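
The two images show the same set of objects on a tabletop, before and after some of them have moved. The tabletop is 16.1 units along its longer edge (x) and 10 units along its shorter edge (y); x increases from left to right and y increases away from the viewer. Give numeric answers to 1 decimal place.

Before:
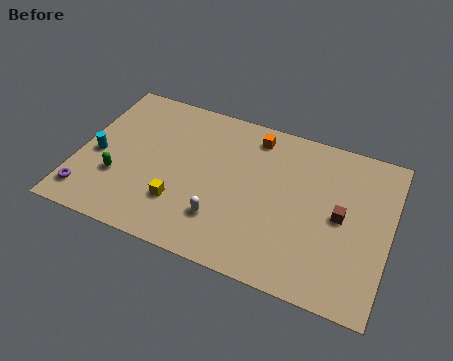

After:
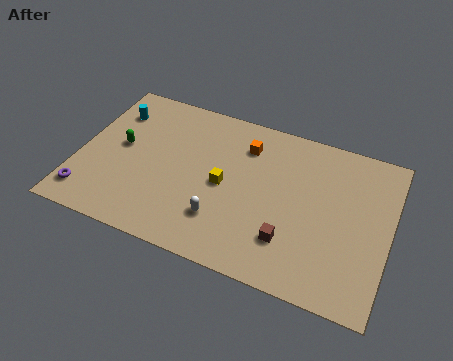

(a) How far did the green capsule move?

2.1

The green capsule was near (2.2, 3.3) before and (2.1, 5.4) after, so it travelled √(0.1² + 2.1²) ≈ 2.1 units.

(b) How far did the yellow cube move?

2.9

The yellow cube moved from about (5.5, 2.8) to (7.6, 4.8), a distance of √(2.1² + 2.0²) ≈ 2.9.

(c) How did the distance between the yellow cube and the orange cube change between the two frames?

-3.6

They were about 6.6 units apart before and 3.0 after — 3.6 units closer together.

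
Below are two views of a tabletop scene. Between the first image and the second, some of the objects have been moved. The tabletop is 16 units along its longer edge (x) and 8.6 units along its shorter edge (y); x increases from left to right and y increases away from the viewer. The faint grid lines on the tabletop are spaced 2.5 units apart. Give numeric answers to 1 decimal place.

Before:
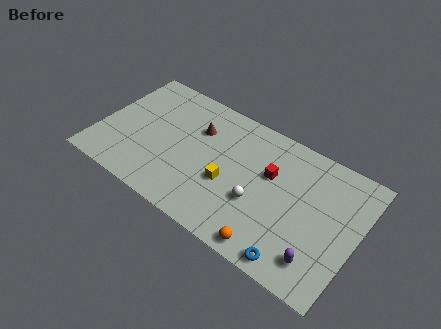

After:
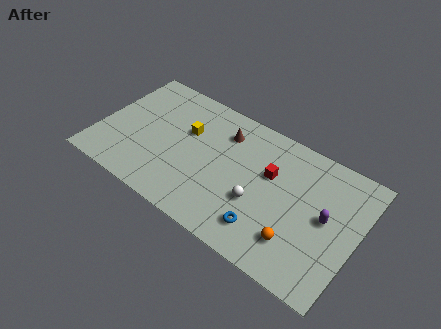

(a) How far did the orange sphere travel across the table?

1.8

The orange sphere moved from about (11.3, 0.9) to (12.7, 2.1), a distance of √(1.4² + 1.2²) ≈ 1.8.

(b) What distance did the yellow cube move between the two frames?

3.7

The yellow cube moved from about (8.2, 3.4) to (5.2, 5.5), a distance of √(3.0² + 2.1²) ≈ 3.7.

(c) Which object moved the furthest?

the yellow cube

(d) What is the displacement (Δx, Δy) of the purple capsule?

(0.0, 2.8)

From the two frames, the purple capsule sits at roughly (14.1, 1.7) before and (14.1, 4.5) after.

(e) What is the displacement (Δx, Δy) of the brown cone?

(1.6, 0.6)

The brown cone was at about (5.8, 6.0) and moved to about (7.4, 6.6).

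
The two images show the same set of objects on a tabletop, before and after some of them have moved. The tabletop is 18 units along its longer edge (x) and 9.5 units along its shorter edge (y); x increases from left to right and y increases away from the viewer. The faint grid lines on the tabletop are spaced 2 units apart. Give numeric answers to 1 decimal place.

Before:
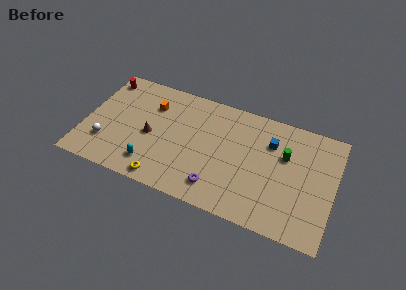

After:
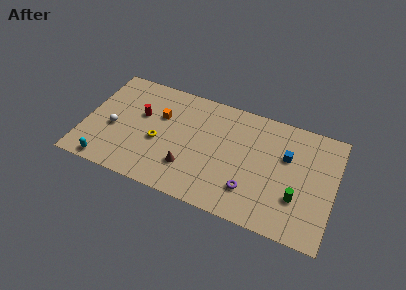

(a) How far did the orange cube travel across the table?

1.0

The orange cube moved from about (4.6, 6.9) to (5.3, 6.2), a distance of √(0.7² + 0.7²) ≈ 1.0.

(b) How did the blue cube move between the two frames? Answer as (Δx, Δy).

(1.2, -0.7)

The blue cube was at about (13.3, 6.8) and moved to about (14.5, 6.1).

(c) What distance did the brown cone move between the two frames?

3.4

The brown cone moved from about (4.8, 4.3) to (7.7, 2.6), a distance of √(2.9² + 1.7²) ≈ 3.4.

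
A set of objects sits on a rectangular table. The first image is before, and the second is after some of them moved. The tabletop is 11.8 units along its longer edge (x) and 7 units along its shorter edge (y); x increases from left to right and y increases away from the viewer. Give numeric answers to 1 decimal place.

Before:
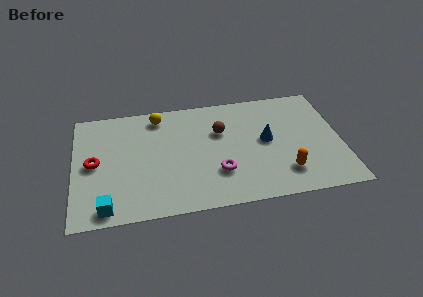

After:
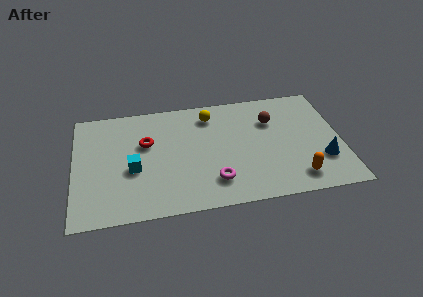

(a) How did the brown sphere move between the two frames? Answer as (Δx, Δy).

(2.3, 0.3)

The brown sphere started near (6.5, 4.6) and ended near (8.8, 4.9).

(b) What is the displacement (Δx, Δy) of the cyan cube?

(1.2, 2.1)

From the two frames, the cyan cube sits at roughly (1.4, 0.8) before and (2.6, 2.9) after.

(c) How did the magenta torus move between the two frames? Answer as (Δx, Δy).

(-0.2, -0.5)

The magenta torus was at about (6.3, 2.1) and moved to about (6.1, 1.6).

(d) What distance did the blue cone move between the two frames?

2.9

From (8.5, 3.7) to (10.9, 2.1), the blue cone covered √(2.4² + 1.6²) ≈ 2.9 units.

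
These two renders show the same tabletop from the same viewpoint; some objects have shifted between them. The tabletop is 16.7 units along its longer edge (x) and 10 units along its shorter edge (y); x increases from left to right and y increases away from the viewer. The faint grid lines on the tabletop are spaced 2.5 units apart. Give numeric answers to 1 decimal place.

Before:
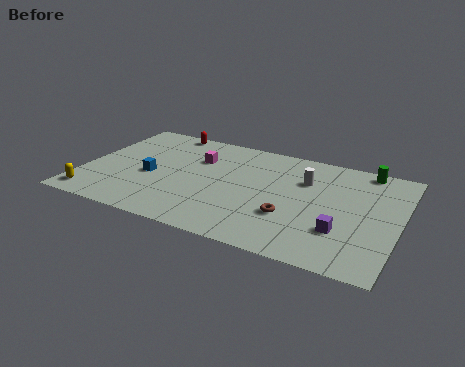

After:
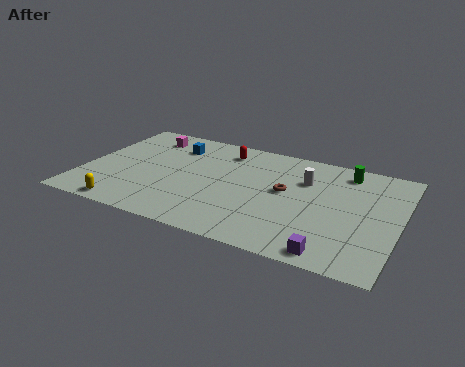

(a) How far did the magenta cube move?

3.3

From (5.8, 6.9) to (2.8, 8.2), the magenta cube covered √(3.0² + 1.3²) ≈ 3.3 units.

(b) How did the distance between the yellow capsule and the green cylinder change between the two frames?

-2.6

The distance was about 15.8 in the first image and 13.2 in the second, so they moved 2.6 units closer together.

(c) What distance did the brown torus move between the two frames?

2.3

From (11.2, 3.3) to (10.7, 5.5), the brown torus covered √(0.5² + 2.2²) ≈ 2.3 units.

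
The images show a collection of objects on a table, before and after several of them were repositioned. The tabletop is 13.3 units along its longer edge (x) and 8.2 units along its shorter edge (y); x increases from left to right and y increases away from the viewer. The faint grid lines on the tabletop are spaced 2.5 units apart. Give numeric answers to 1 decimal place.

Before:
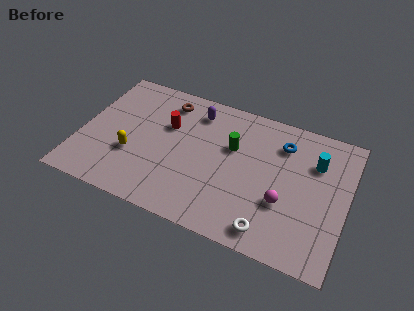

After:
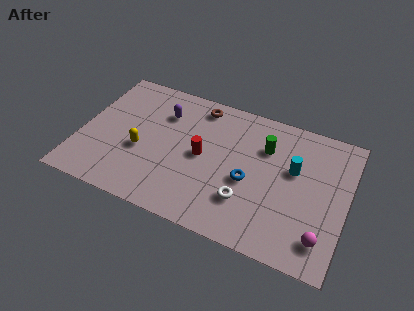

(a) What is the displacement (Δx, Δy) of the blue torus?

(-1.4, -2.8)

From the two frames, the blue torus sits at roughly (9.9, 6.3) before and (8.5, 3.5) after.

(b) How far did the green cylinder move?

1.7

The green cylinder moved from about (7.5, 5.2) to (9.1, 5.8), a distance of √(1.6² + 0.6²) ≈ 1.7.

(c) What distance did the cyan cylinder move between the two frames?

1.3

The cyan cylinder moved from about (11.6, 5.8) to (10.6, 5.0), a distance of √(1.0² + 0.8²) ≈ 1.3.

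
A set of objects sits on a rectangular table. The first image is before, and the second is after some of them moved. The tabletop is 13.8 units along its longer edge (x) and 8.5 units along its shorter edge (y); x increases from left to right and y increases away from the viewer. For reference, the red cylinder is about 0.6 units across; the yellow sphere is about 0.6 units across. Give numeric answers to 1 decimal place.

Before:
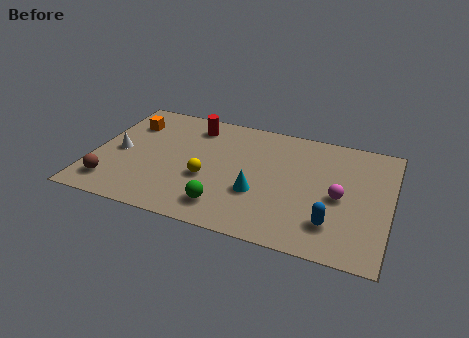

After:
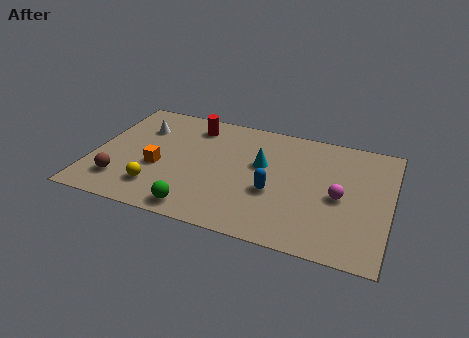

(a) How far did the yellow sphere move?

2.6

The yellow sphere was near (5.4, 3.3) before and (3.2, 1.9) after, so it travelled √(2.2² + 1.4²) ≈ 2.6 units.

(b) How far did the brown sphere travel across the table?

0.5

The brown sphere was near (1.1, 1.6) before and (1.5, 1.9) after, so it travelled √(0.4² + 0.3²) ≈ 0.5 units.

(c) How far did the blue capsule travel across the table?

3.1

From (11.3, 2.0) to (8.5, 3.3), the blue capsule covered √(2.8² + 1.3²) ≈ 3.1 units.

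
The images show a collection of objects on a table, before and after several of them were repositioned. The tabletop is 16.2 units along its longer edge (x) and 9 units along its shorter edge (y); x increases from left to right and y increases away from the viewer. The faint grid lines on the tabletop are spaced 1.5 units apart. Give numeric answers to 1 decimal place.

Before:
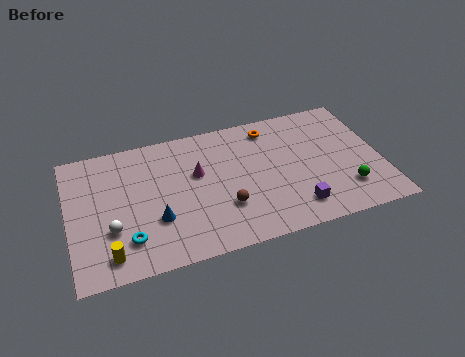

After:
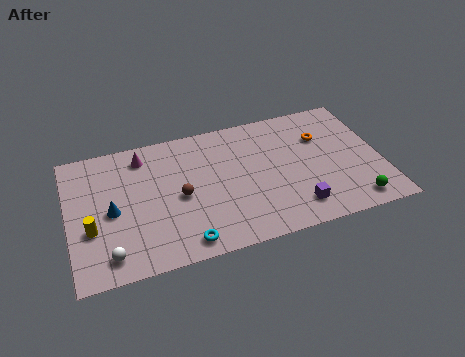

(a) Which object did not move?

the purple cube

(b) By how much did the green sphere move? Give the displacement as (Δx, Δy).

(0.3, -1.0)

From the two frames, the green sphere sits at roughly (14.2, 2.2) before and (14.5, 1.2) after.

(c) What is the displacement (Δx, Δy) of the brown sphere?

(-2.2, 1.4)

From the two frames, the brown sphere sits at roughly (7.9, 2.8) before and (5.7, 4.2) after.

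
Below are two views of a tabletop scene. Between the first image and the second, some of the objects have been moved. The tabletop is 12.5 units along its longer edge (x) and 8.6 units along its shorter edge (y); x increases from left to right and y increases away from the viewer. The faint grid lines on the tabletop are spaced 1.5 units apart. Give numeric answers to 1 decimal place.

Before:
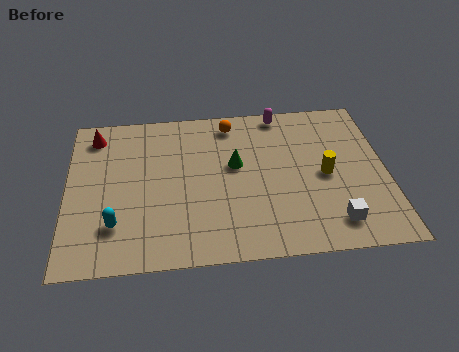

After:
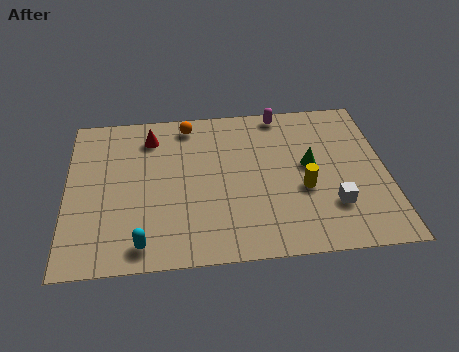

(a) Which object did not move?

the magenta capsule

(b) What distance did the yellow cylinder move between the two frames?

1.1

From (10.1, 4.1) to (9.2, 3.4), the yellow cylinder covered √(0.9² + 0.7²) ≈ 1.1 units.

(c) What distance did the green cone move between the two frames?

2.9

The green cone moved from about (6.6, 5.0) to (9.5, 4.7), a distance of √(2.9² + 0.3²) ≈ 2.9.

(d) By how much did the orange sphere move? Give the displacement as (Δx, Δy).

(-1.7, 0.1)

From the two frames, the orange sphere sits at roughly (6.5, 7.4) before and (4.8, 7.5) after.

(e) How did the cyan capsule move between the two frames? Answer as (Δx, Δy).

(1.0, -1.1)

From the two frames, the cyan capsule sits at roughly (1.9, 2.2) before and (2.9, 1.1) after.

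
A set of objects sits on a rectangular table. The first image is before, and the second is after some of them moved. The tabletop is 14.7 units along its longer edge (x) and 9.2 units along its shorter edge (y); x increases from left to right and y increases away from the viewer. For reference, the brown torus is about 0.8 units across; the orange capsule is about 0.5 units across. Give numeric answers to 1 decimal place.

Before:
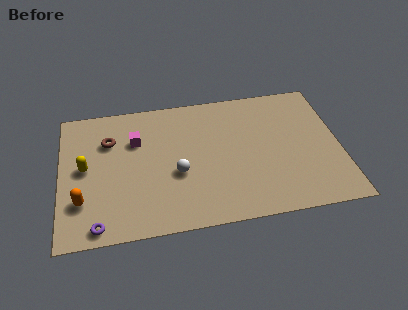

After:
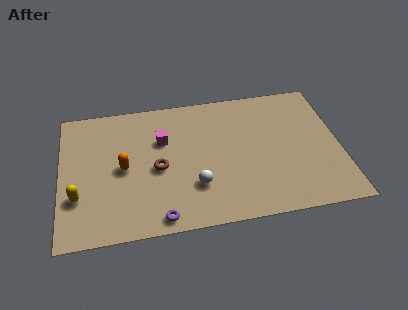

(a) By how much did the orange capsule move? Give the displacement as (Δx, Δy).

(2.2, 1.9)

The orange capsule was at about (1.1, 2.6) and moved to about (3.3, 4.5).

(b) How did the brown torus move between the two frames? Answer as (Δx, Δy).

(2.5, -2.3)

The brown torus started near (2.6, 6.5) and ended near (5.1, 4.2).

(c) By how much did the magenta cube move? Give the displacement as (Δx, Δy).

(1.4, -0.2)

From the two frames, the magenta cube sits at roughly (4.0, 6.3) before and (5.4, 6.1) after.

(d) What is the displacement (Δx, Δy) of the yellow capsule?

(-0.4, -1.9)

The yellow capsule was at about (1.3, 4.8) and moved to about (0.9, 2.9).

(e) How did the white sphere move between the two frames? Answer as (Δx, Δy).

(0.9, -1.0)

From the two frames, the white sphere sits at roughly (6.1, 3.7) before and (7.0, 2.7) after.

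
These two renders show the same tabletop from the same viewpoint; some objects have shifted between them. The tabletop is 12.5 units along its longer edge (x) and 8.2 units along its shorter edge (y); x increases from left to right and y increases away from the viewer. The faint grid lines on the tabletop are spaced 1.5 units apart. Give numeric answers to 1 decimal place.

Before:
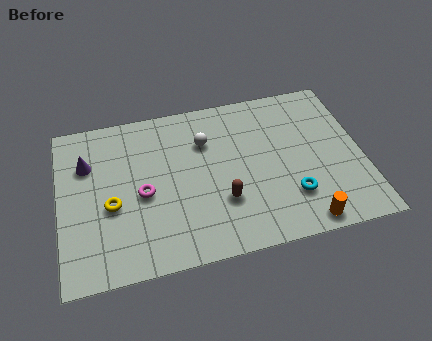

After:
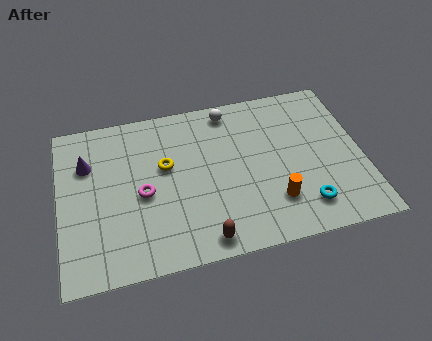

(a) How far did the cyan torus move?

0.8

The cyan torus moved from about (9.4, 2.2) to (9.9, 1.6), a distance of √(0.5² + 0.6²) ≈ 0.8.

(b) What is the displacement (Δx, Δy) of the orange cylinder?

(-1.1, 1.3)

The orange cylinder was at about (9.8, 0.8) and moved to about (8.7, 2.1).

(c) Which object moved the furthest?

the yellow torus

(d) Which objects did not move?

the purple cone and the magenta torus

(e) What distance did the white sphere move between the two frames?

1.8

From (6.1, 5.8) to (7.2, 7.2), the white sphere covered √(1.1² + 1.4²) ≈ 1.8 units.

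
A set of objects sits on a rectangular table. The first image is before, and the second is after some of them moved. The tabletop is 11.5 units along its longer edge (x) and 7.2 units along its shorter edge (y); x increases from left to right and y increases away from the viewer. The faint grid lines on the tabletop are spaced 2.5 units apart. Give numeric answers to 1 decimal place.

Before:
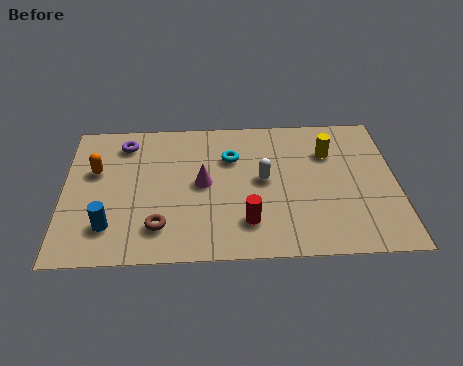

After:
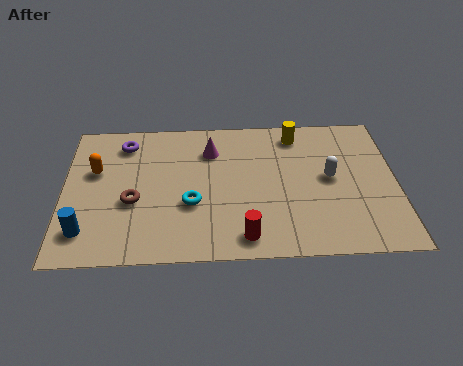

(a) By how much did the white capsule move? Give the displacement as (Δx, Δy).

(2.3, 0.0)

The white capsule started near (6.9, 3.8) and ended near (9.2, 3.8).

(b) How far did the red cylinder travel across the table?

0.7

The red cylinder moved from about (6.3, 1.7) to (6.2, 1.0), a distance of √(0.1² + 0.7²) ≈ 0.7.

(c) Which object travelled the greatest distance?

the cyan torus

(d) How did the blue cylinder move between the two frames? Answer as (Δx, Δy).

(-0.8, -0.2)

The blue cylinder started near (1.6, 1.7) and ended near (0.8, 1.5).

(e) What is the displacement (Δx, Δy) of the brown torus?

(-0.9, 1.3)

The brown torus started near (3.3, 1.6) and ended near (2.4, 2.9).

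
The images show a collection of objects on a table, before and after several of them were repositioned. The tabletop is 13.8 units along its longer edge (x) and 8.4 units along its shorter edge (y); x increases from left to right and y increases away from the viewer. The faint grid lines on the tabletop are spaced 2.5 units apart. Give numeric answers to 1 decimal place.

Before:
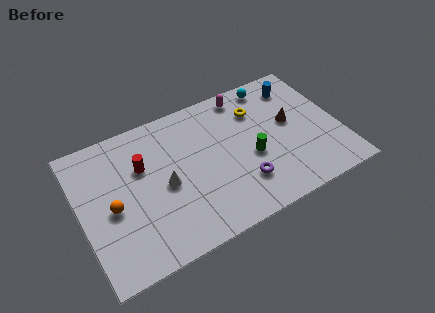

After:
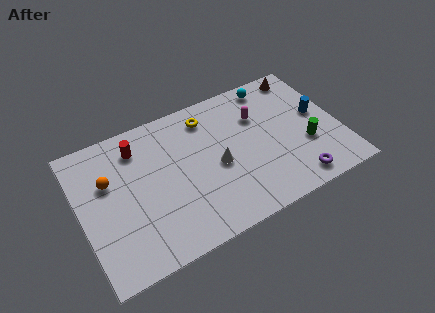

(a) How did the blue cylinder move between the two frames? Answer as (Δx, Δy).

(0.8, -2.2)

The blue cylinder started near (12.0, 6.8) and ended near (12.8, 4.6).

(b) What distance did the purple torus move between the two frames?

2.9

From (8.3, 2.2) to (11.0, 1.1), the purple torus covered √(2.7² + 1.1²) ≈ 2.9 units.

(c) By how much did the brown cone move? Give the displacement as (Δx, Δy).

(1.1, 2.7)

The brown cone was at about (11.3, 4.7) and moved to about (12.4, 7.4).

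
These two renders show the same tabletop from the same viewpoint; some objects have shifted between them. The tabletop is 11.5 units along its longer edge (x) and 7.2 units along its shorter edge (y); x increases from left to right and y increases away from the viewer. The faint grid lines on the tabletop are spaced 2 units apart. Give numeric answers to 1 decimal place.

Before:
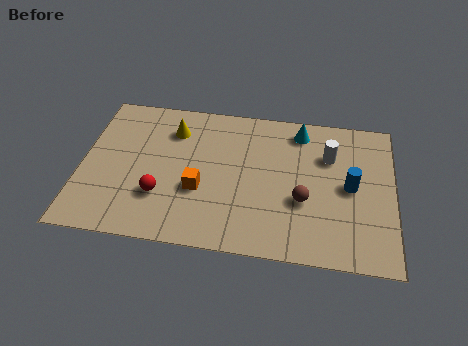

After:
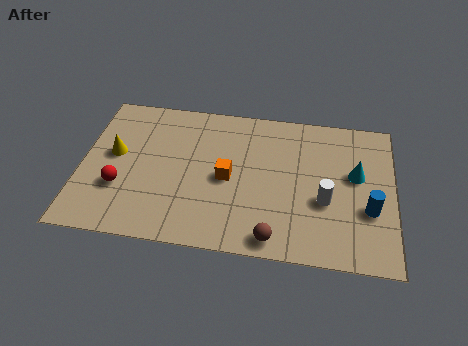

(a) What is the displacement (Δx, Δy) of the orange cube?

(1.0, 0.7)

From the two frames, the orange cube sits at roughly (4.4, 2.7) before and (5.4, 3.4) after.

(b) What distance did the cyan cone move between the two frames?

2.8

The cyan cone moved from about (8.0, 6.1) to (10.1, 4.2), a distance of √(2.1² + 1.9²) ≈ 2.8.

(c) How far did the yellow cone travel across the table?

2.6

The yellow cone moved from about (3.3, 5.5) to (1.2, 4.0), a distance of √(2.1² + 1.5²) ≈ 2.6.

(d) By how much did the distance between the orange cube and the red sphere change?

+2.5

The distance was about 1.5 in the first image and 4.0 in the second, so they moved 2.5 units further apart.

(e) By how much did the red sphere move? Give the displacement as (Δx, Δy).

(-1.5, 0.2)

From the two frames, the red sphere sits at roughly (3.0, 2.2) before and (1.5, 2.4) after.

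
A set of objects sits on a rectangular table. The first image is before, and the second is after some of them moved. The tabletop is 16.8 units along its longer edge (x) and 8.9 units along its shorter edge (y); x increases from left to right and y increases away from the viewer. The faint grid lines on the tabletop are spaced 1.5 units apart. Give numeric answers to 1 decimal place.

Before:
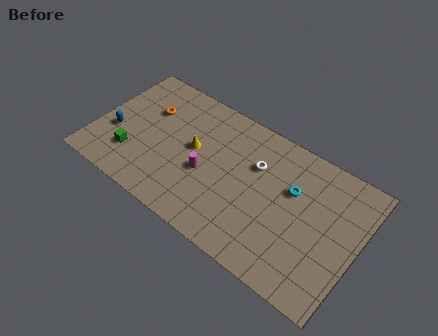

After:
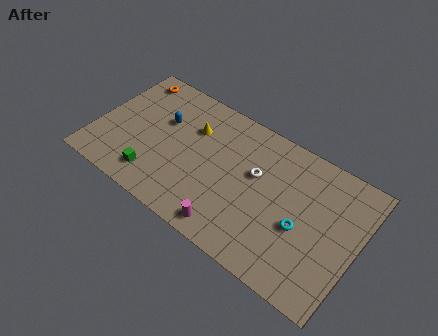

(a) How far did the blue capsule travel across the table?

3.5

The blue capsule was near (1.3, 3.4) before and (4.0, 5.7) after, so it travelled √(2.7² + 2.3²) ≈ 3.5 units.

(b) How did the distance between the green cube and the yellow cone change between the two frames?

+0.4

Before: roughly 4.4 units apart; after: 4.8. That's 0.4 units further apart.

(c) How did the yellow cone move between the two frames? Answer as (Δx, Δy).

(-0.3, 1.3)

From the two frames, the yellow cone sits at roughly (6.2, 4.9) before and (5.9, 6.2) after.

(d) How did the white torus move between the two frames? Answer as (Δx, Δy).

(0.1, -0.6)

The white torus was at about (10.1, 6.0) and moved to about (10.2, 5.4).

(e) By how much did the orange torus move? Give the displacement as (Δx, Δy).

(-1.5, 1.7)

The orange torus was at about (3.0, 6.0) and moved to about (1.5, 7.7).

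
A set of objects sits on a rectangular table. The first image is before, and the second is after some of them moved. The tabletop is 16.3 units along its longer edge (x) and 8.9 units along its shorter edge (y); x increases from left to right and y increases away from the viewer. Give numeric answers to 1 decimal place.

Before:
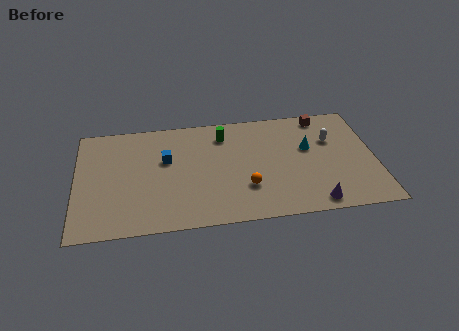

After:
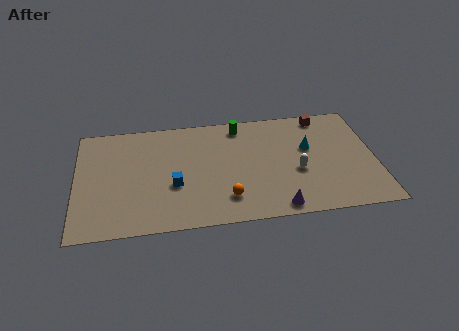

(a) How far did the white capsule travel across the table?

3.0

The white capsule was near (14.0, 5.9) before and (12.0, 3.6) after, so it travelled √(2.0² + 2.3²) ≈ 3.0 units.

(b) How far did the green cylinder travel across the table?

1.1

The green cylinder moved from about (8.1, 7.1) to (9.0, 7.7), a distance of √(0.9² + 0.6²) ≈ 1.1.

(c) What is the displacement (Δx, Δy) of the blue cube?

(0.4, -2.1)

The blue cube was at about (4.9, 5.5) and moved to about (5.3, 3.4).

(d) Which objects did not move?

the cyan cone and the brown cube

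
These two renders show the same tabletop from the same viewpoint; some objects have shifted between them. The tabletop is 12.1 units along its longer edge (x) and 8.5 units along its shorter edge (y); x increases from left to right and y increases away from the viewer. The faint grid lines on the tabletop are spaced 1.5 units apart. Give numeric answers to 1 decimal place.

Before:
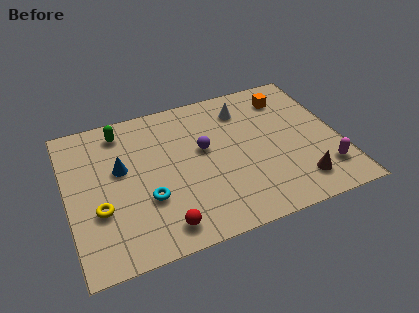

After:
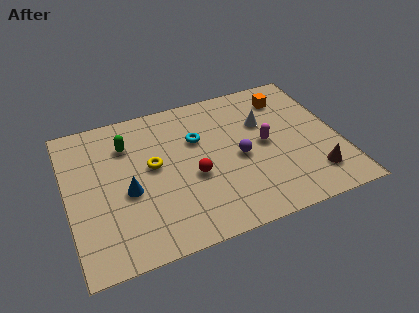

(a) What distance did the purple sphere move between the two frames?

1.8

From (6.1, 4.9) to (7.6, 3.9), the purple sphere covered √(1.5² + 1.0²) ≈ 1.8 units.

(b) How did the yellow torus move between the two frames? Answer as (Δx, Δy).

(2.5, 1.7)

The yellow torus was at about (1.3, 3.0) and moved to about (3.8, 4.7).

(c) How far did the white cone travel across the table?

1.4

The white cone moved from about (8.1, 6.7) to (8.9, 5.6), a distance of √(0.8² + 1.1²) ≈ 1.4.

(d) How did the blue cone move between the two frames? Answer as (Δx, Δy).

(0.2, -1.4)

From the two frames, the blue cone sits at roughly (2.4, 5.0) before and (2.6, 3.6) after.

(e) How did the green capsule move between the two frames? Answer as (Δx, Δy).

(0.2, -0.9)

The green capsule started near (2.6, 7.2) and ended near (2.8, 6.3).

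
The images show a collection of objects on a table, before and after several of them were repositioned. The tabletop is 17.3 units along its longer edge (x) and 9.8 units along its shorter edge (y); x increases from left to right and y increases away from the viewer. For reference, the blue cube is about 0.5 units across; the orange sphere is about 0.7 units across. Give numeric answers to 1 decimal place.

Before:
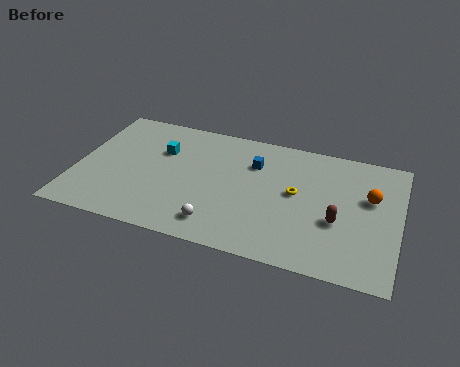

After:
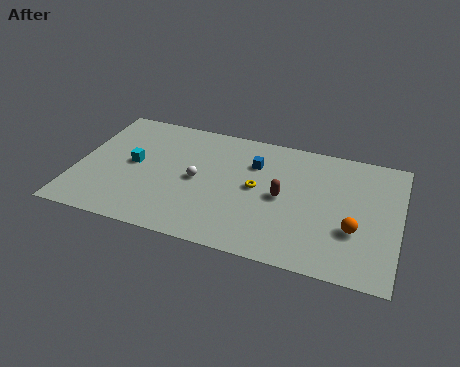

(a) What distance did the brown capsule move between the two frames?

3.2

The brown capsule was near (14.1, 3.8) before and (11.1, 4.8) after, so it travelled √(3.0² + 1.0²) ≈ 3.2 units.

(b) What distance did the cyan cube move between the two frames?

2.1

The cyan cube moved from about (4.4, 6.6) to (3.0, 5.1), a distance of √(1.4² + 1.5²) ≈ 2.1.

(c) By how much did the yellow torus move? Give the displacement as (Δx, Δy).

(-2.1, -0.2)

The yellow torus started near (11.8, 5.3) and ended near (9.7, 5.1).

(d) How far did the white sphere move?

3.4

The white sphere was near (7.9, 1.7) before and (6.5, 4.8) after, so it travelled √(1.4² + 3.1²) ≈ 3.4 units.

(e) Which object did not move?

the blue cube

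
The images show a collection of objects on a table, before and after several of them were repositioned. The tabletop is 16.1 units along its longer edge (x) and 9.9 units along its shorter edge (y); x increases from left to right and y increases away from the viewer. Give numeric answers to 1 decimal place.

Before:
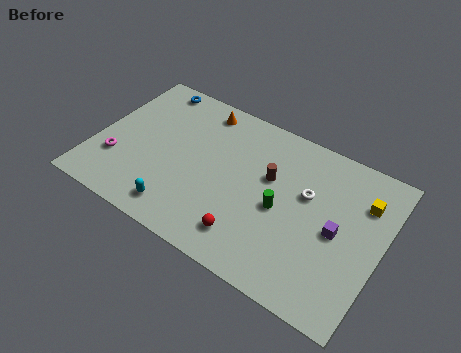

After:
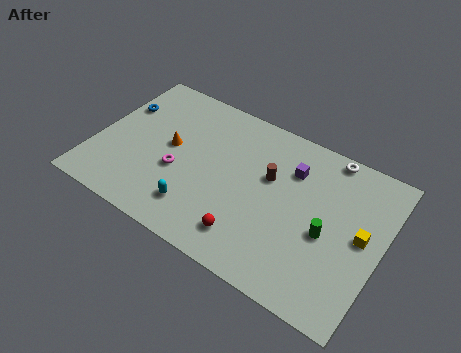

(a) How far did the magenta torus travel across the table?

3.5

The magenta torus moved from about (1.4, 3.0) to (4.8, 3.9), a distance of √(3.4² + 0.9²) ≈ 3.5.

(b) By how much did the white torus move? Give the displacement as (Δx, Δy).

(0.8, 3.0)

From the two frames, the white torus sits at roughly (11.8, 6.1) before and (12.6, 9.1) after.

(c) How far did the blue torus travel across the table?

2.6

From (2.3, 8.9) to (0.9, 6.7), the blue torus covered √(1.4² + 2.2²) ≈ 2.6 units.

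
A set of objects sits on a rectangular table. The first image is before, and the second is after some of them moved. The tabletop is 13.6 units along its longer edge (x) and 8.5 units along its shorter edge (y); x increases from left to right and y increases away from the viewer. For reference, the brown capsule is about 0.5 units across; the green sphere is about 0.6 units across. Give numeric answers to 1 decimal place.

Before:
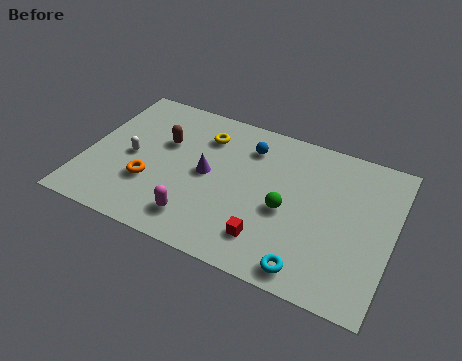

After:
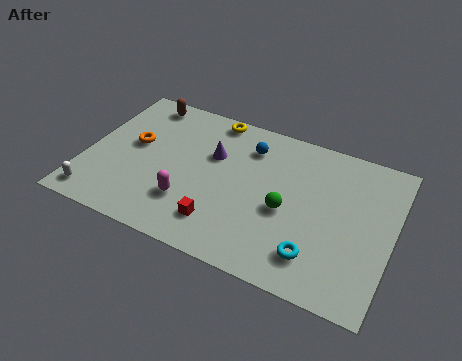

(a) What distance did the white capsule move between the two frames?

3.1

The white capsule was near (2.0, 4.0) before and (0.8, 1.1) after, so it travelled √(1.2² + 2.9²) ≈ 3.1 units.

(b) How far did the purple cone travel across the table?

1.2

The purple cone was near (5.4, 4.3) before and (5.5, 5.5) after, so it travelled √(0.1² + 1.2²) ≈ 1.2 units.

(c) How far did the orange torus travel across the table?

2.2

The orange torus moved from about (3.0, 2.8) to (2.0, 4.8), a distance of √(1.0² + 2.0²) ≈ 2.2.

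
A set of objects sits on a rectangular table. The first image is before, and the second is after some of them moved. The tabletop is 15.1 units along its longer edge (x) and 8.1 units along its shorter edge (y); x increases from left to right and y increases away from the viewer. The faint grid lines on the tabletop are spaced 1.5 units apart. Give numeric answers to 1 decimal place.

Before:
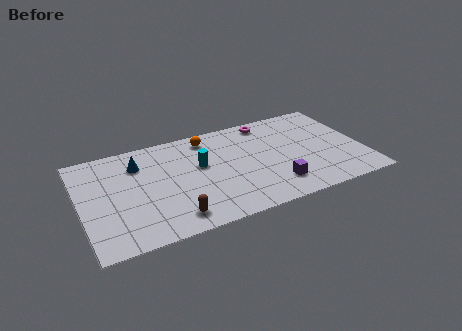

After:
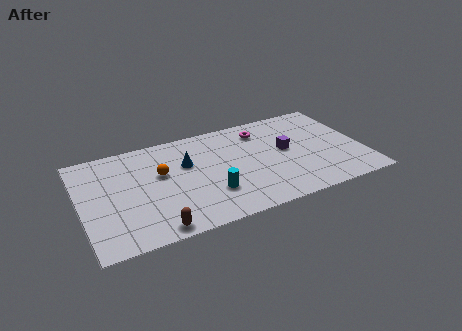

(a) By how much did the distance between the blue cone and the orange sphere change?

-2.5

Before: roughly 3.9 units apart; after: 1.4. That's 2.5 units closer together.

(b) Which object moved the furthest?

the orange sphere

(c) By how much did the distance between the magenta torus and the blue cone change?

-2.8

Before: roughly 7.2 units apart; after: 4.4. That's 2.8 units closer together.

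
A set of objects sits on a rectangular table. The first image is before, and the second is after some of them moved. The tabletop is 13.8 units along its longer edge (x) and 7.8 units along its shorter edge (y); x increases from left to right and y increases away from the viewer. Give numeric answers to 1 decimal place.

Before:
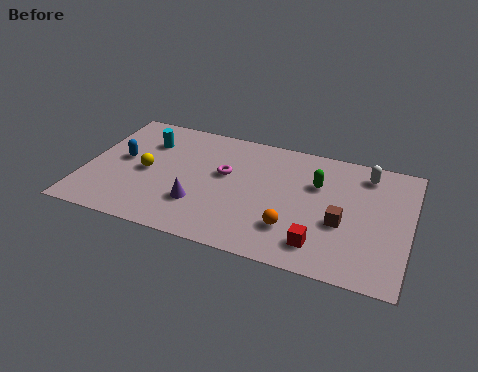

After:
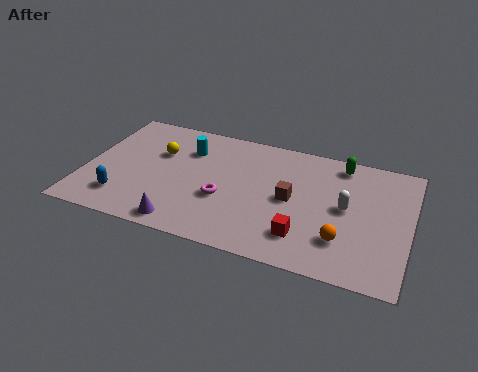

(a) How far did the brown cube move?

2.3

The brown cube was near (11.0, 3.1) before and (8.8, 3.9) after, so it travelled √(2.2² + 0.8²) ≈ 2.3 units.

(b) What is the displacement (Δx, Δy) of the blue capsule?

(0.3, -2.5)

The blue capsule started near (1.5, 4.2) and ended near (1.8, 1.7).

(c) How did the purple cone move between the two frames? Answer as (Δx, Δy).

(-0.5, -1.4)

The purple cone was at about (5.0, 2.3) and moved to about (4.5, 0.9).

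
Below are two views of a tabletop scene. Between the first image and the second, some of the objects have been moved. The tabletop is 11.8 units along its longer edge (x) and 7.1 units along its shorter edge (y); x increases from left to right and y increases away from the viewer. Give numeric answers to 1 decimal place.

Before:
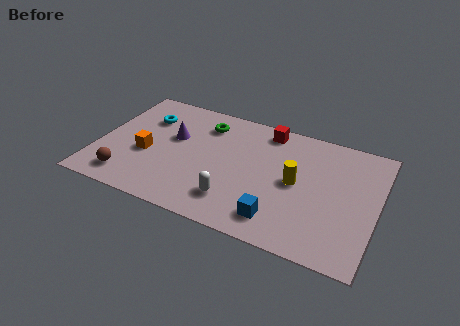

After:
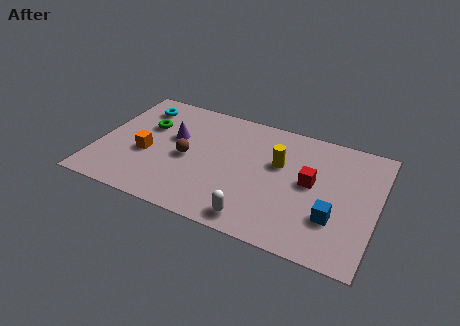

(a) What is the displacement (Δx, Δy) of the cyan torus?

(-0.4, 0.6)

The cyan torus was at about (1.8, 5.1) and moved to about (1.4, 5.7).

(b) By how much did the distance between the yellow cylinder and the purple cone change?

-0.8

The distance was about 5.3 in the first image and 4.5 in the second, so they moved 0.8 units closer together.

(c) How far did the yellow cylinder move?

1.1

The yellow cylinder was near (8.4, 3.6) before and (7.6, 4.4) after, so it travelled √(0.8² + 0.8²) ≈ 1.1 units.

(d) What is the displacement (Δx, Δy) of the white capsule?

(1.0, -0.7)

From the two frames, the white capsule sits at roughly (6.0, 1.6) before and (7.0, 0.9) after.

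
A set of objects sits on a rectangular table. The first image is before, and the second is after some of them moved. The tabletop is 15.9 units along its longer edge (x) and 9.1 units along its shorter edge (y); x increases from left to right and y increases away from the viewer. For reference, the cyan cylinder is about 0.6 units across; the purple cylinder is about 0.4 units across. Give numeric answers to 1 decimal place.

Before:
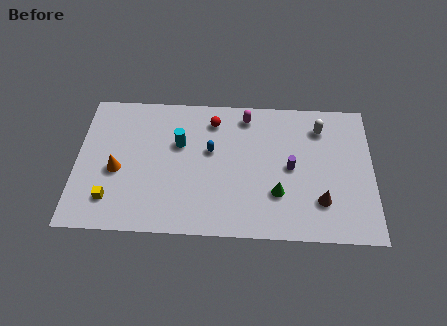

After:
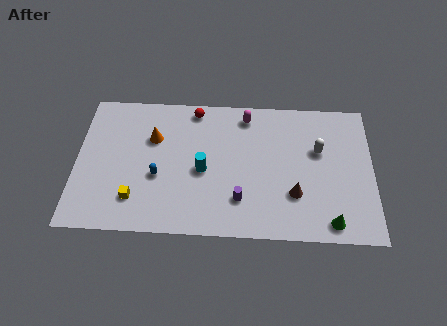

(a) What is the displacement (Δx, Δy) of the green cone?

(2.8, -1.7)

From the two frames, the green cone sits at roughly (10.8, 2.8) before and (13.6, 1.1) after.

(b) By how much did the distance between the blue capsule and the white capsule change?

+2.7

They were about 6.2 units apart before and 8.9 after — 2.7 units further apart.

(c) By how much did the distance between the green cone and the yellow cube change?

+1.5

The distance was about 8.9 in the first image and 10.4 in the second, so they moved 1.5 units further apart.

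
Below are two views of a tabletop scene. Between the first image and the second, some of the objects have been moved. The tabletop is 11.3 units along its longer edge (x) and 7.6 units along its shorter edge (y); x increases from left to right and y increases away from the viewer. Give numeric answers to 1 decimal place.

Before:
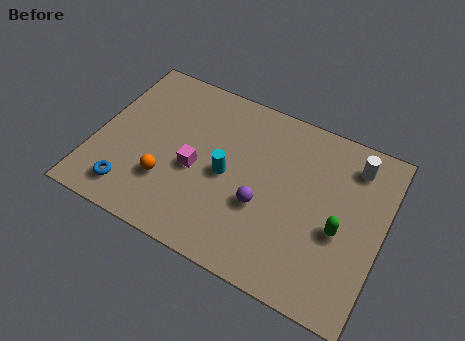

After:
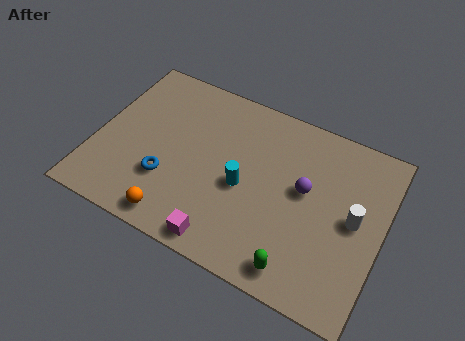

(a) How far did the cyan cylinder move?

0.7

From (5.2, 3.6) to (5.9, 3.4), the cyan cylinder covered √(0.7² + 0.2²) ≈ 0.7 units.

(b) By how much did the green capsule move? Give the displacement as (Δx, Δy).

(-1.3, -2.2)

The green capsule started near (9.7, 3.2) and ended near (8.4, 1.0).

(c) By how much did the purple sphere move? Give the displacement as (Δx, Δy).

(1.5, 1.4)

From the two frames, the purple sphere sits at roughly (6.7, 2.9) before and (8.2, 4.3) after.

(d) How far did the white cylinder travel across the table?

2.3

From (9.9, 6.2) to (10.2, 3.9), the white cylinder covered √(0.3² + 2.3²) ≈ 2.3 units.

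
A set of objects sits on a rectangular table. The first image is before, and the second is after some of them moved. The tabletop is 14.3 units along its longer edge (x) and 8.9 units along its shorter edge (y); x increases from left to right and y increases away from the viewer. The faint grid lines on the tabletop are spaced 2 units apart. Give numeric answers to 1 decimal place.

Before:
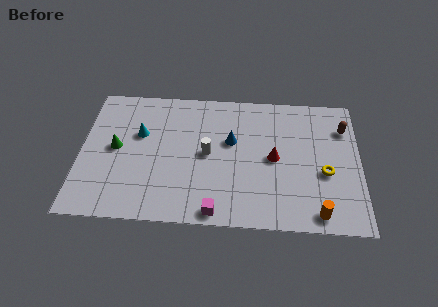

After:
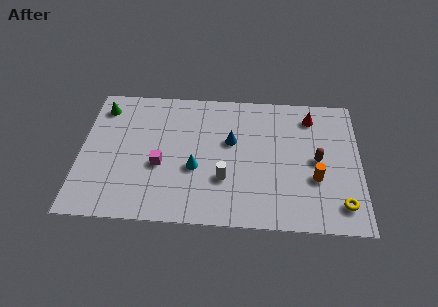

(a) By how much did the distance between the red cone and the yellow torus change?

+3.2

The distance was about 2.7 in the first image and 5.9 in the second, so they moved 3.2 units further apart.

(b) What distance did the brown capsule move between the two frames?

2.6

The brown capsule was near (13.5, 6.6) before and (12.1, 4.4) after, so it travelled √(1.4² + 2.2²) ≈ 2.6 units.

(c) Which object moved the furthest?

the magenta cube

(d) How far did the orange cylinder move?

2.2

The orange cylinder moved from about (12.1, 1.0) to (12.0, 3.2), a distance of √(0.1² + 2.2²) ≈ 2.2.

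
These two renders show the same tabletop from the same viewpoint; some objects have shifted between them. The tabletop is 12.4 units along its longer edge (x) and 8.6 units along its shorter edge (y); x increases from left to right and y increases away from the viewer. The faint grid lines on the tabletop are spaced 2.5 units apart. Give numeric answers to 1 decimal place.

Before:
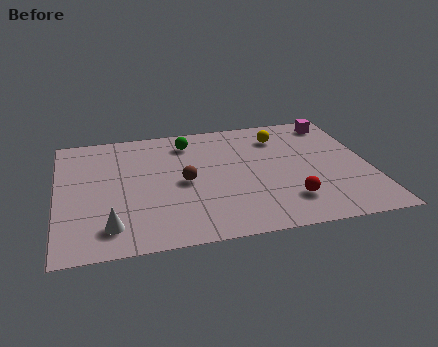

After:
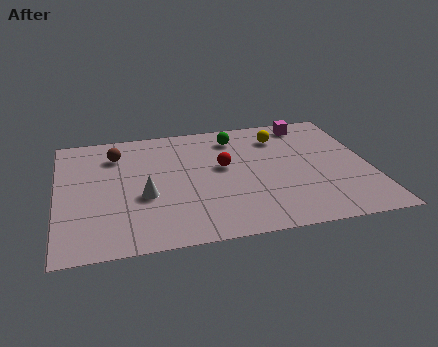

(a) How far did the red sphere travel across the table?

3.8

The red sphere was near (9.0, 2.0) before and (6.6, 4.9) after, so it travelled √(2.4² + 2.9²) ≈ 3.8 units.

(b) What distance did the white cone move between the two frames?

2.3

From (2.0, 1.6) to (3.4, 3.4), the white cone covered √(1.4² + 1.8²) ≈ 2.3 units.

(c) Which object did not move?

the yellow sphere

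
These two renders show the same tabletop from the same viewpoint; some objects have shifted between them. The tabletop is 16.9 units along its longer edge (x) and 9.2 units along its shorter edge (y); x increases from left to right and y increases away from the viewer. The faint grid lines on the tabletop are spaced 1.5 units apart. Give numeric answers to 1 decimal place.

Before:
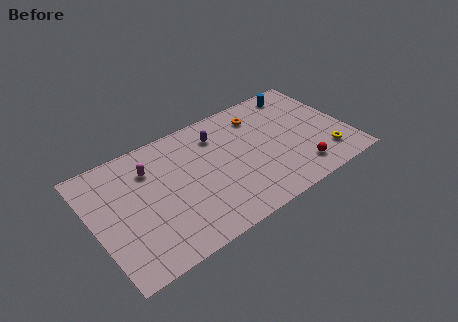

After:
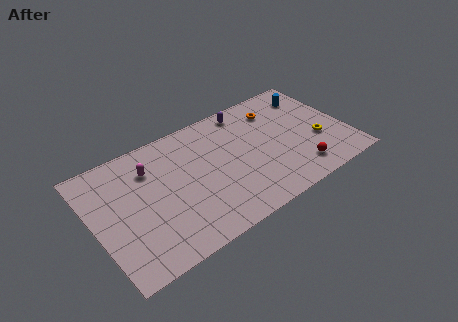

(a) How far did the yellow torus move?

1.4

The yellow torus was near (15.1, 2.0) before and (14.9, 3.4) after, so it travelled √(0.2² + 1.4²) ≈ 1.4 units.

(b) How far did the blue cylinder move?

1.1

From (14.4, 8.0) to (15.2, 7.3), the blue cylinder covered √(0.8² + 0.7²) ≈ 1.1 units.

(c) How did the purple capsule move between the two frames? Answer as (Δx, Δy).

(2.2, 1.0)

The purple capsule started near (8.6, 7.1) and ended near (10.8, 8.1).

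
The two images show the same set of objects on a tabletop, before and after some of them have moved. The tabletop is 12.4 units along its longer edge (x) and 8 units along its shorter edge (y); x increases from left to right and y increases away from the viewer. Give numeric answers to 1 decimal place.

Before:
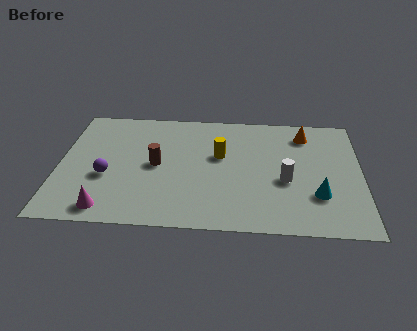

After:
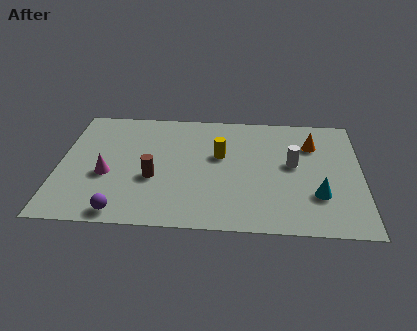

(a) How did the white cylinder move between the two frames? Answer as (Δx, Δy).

(0.3, 1.1)

The white cylinder started near (9.3, 3.3) and ended near (9.6, 4.4).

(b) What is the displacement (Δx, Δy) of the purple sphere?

(0.7, -2.3)

The purple sphere started near (2.0, 3.1) and ended near (2.7, 0.8).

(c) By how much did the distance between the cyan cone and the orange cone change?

-0.7

Before: roughly 4.1 units apart; after: 3.4. That's 0.7 units closer together.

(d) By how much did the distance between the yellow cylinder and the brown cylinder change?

+0.5

The distance was about 2.7 in the first image and 3.2 in the second, so they moved 0.5 units further apart.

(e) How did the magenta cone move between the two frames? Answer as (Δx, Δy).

(-0.1, 2.2)

The magenta cone was at about (2.1, 1.0) and moved to about (2.0, 3.2).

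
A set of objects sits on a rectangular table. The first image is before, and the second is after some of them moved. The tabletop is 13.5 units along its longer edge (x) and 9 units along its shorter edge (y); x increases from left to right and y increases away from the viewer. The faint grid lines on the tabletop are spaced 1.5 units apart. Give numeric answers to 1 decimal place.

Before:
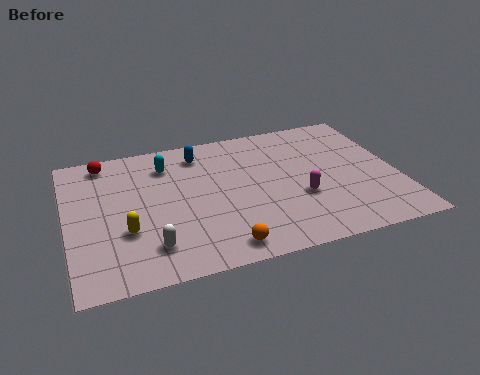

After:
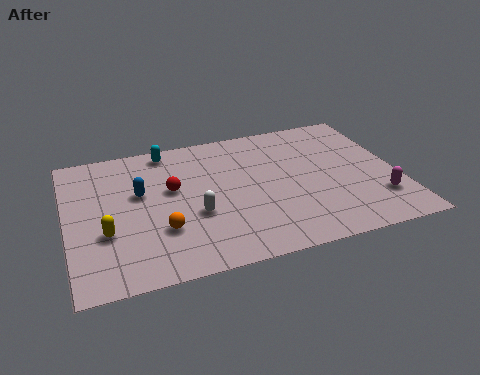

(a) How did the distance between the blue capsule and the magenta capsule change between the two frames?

+4.4

They were about 5.6 units apart before and 10.0 after — 4.4 units further apart.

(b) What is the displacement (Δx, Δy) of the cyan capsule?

(0.1, 1.0)

From the two frames, the cyan capsule sits at roughly (4.2, 7.0) before and (4.3, 8.0) after.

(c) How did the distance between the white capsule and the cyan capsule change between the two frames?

-0.5

Before: roughly 5.2 units apart; after: 4.7. That's 0.5 units closer together.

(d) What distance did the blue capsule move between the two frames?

3.3

The blue capsule moved from about (5.6, 7.4) to (3.0, 5.4), a distance of √(2.6² + 2.0²) ≈ 3.3.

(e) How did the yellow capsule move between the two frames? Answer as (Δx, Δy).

(-0.8, 0.1)

The yellow capsule was at about (2.3, 3.1) and moved to about (1.5, 3.2).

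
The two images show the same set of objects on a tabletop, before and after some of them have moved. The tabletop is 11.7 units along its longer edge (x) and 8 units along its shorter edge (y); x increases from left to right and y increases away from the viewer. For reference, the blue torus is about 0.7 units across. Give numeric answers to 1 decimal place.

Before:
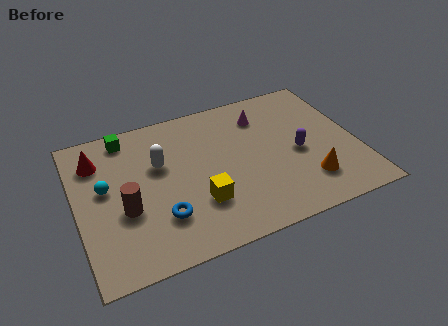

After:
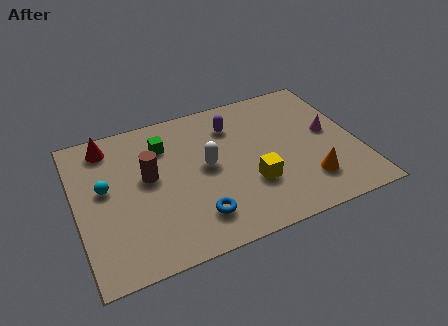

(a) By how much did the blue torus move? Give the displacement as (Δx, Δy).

(1.4, -0.5)

From the two frames, the blue torus sits at roughly (3.3, 2.2) before and (4.7, 1.7) after.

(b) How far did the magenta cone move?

3.2

The magenta cone moved from about (8.0, 6.2) to (10.6, 4.3), a distance of √(2.6² + 1.9²) ≈ 3.2.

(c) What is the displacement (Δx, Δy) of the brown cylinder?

(1.1, 1.4)

From the two frames, the brown cylinder sits at roughly (1.9, 3.1) before and (3.0, 4.5) after.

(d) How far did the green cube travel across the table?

1.8

The green cube was near (2.3, 7.0) before and (3.8, 6.0) after, so it travelled √(1.5² + 1.0²) ≈ 1.8 units.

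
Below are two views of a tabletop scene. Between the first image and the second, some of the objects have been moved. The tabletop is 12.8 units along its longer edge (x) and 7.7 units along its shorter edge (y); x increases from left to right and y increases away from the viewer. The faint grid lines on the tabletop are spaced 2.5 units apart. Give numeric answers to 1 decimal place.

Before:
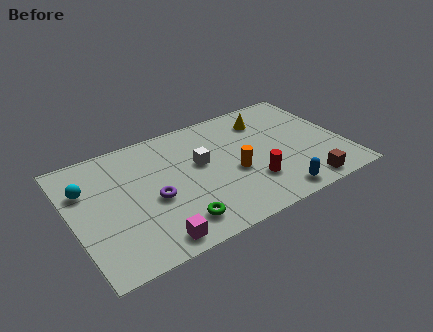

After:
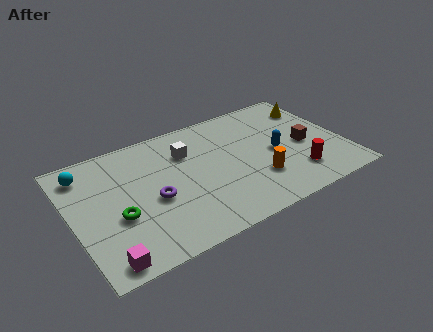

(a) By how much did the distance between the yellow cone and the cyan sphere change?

+2.3

The distance was about 8.7 in the first image and 11.0 in the second, so they moved 2.3 units further apart.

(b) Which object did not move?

the purple torus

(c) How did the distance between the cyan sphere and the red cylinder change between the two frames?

+2.4

The distance was about 8.0 in the first image and 10.4 in the second, so they moved 2.4 units further apart.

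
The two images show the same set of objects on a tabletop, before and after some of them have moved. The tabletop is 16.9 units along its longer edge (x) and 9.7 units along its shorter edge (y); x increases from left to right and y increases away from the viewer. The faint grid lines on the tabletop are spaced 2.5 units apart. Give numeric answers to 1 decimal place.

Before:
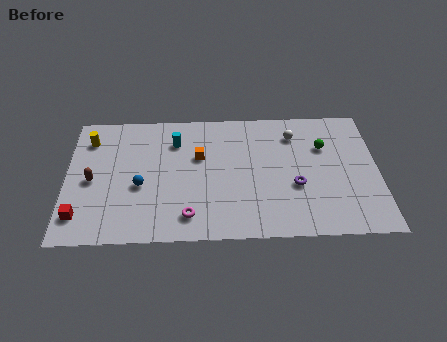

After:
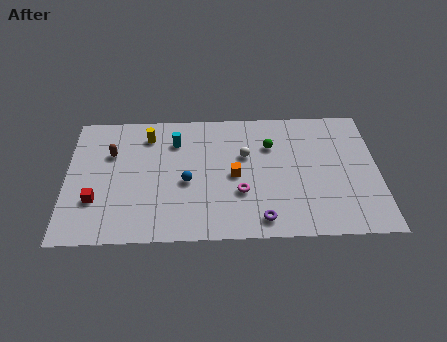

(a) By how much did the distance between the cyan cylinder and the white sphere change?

-2.5

The distance was about 6.5 in the first image and 4.0 in the second, so they moved 2.5 units closer together.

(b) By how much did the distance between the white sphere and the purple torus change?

+1.0

They were about 3.9 units apart before and 4.9 after — 1.0 units further apart.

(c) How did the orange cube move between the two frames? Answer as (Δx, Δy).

(1.9, -1.5)

The orange cube started near (7.2, 6.1) and ended near (9.1, 4.6).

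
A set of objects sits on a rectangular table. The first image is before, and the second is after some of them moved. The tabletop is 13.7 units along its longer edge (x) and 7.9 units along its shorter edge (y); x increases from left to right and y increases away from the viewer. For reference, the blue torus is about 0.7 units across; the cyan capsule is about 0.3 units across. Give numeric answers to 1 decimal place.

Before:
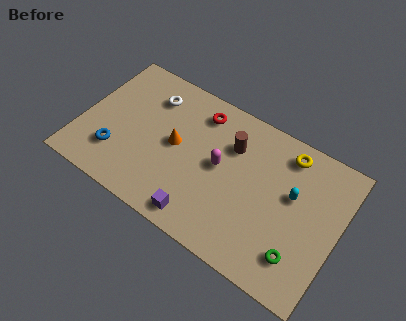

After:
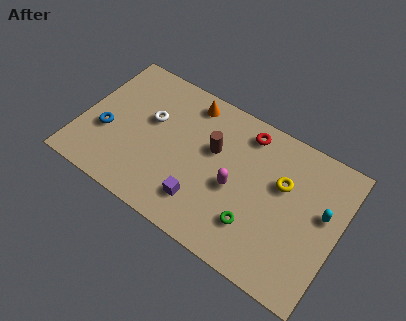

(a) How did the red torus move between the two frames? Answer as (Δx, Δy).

(2.5, 0.2)

The red torus started near (5.9, 6.5) and ended near (8.4, 6.7).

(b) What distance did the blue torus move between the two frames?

1.1

The blue torus moved from about (2.1, 2.1) to (1.4, 3.0), a distance of √(0.7² + 0.9²) ≈ 1.1.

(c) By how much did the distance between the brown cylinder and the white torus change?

-1.1

Before: roughly 4.5 units apart; after: 3.4. That's 1.1 units closer together.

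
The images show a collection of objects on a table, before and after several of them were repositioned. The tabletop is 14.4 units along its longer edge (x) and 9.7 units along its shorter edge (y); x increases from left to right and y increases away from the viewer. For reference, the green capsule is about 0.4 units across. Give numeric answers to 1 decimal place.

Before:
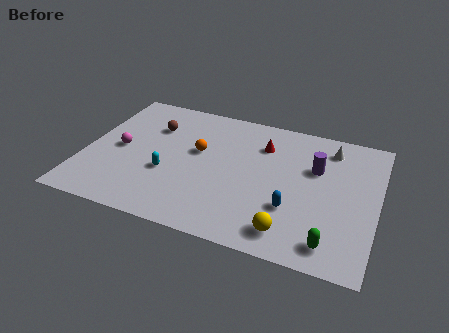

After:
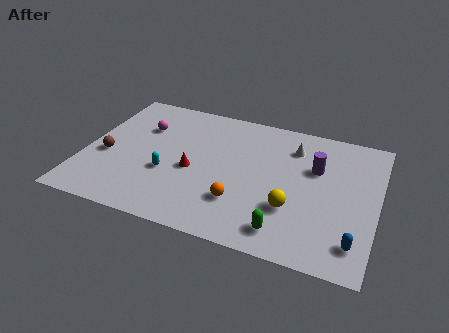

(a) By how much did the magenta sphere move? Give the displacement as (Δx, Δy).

(0.9, 2.0)

The magenta sphere was at about (1.7, 4.7) and moved to about (2.6, 6.7).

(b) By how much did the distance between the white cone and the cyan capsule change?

-1.8

Before: roughly 8.9 units apart; after: 7.1. That's 1.8 units closer together.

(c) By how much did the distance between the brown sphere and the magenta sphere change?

+0.5

Before: roughly 2.6 units apart; after: 3.1. That's 0.5 units further apart.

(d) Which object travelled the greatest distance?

the red cone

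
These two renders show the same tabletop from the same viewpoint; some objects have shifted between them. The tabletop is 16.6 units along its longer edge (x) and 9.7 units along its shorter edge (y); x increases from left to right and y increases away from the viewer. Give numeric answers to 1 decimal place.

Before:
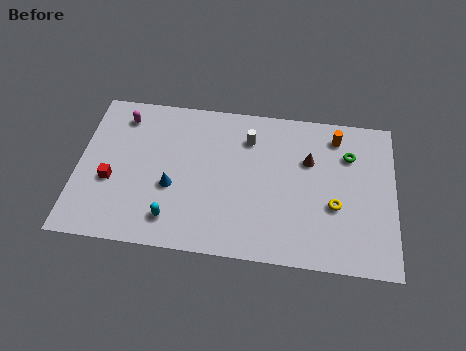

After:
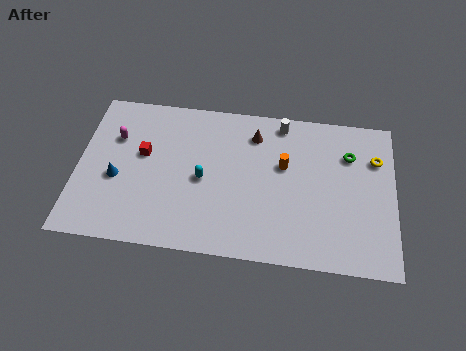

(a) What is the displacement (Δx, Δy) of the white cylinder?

(1.7, 1.2)

The white cylinder started near (8.9, 7.4) and ended near (10.6, 8.6).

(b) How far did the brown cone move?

3.2

The brown cone was near (12.1, 6.4) before and (9.2, 7.7) after, so it travelled √(2.9² + 1.3²) ≈ 3.2 units.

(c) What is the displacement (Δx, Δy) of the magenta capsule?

(-0.3, -1.4)

From the two frames, the magenta capsule sits at roughly (2.2, 8.0) before and (1.9, 6.6) after.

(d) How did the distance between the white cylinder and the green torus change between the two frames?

-1.4

Before: roughly 5.3 units apart; after: 3.9. That's 1.4 units closer together.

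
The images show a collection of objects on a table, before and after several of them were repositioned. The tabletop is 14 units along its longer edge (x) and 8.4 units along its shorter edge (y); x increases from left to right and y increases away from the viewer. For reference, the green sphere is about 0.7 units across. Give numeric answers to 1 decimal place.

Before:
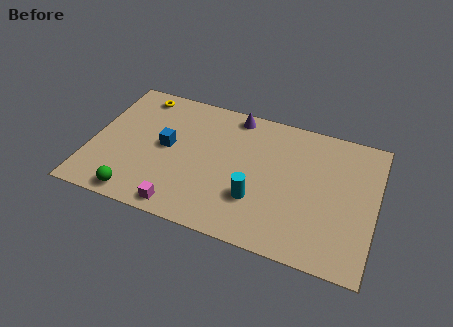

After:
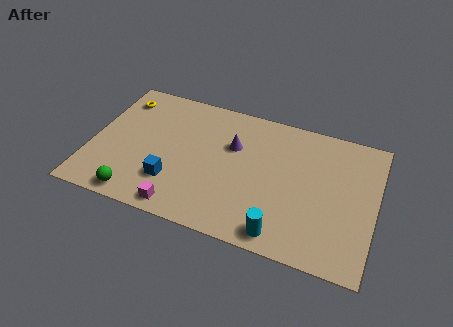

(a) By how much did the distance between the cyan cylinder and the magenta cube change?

+1.0

Before: roughly 3.9 units apart; after: 4.9. That's 1.0 units further apart.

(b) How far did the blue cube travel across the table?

2.2

The blue cube moved from about (3.7, 4.4) to (4.2, 2.3), a distance of √(0.5² + 2.1²) ≈ 2.2.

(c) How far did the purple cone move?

2.0

The purple cone was near (6.8, 7.5) before and (6.9, 5.5) after, so it travelled √(0.1² + 2.0²) ≈ 2.0 units.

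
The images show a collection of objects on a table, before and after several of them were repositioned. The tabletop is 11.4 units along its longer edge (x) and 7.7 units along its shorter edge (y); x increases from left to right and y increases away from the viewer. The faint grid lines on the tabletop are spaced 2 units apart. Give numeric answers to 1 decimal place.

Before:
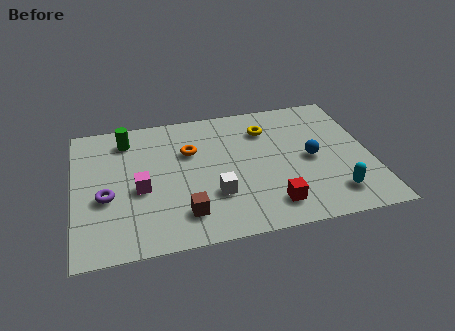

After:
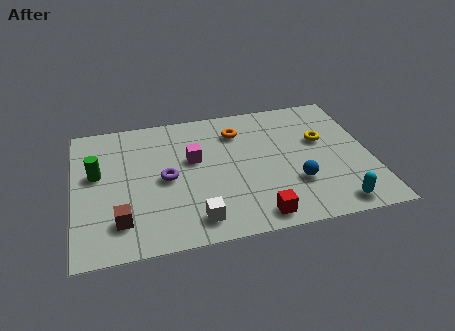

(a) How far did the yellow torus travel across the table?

2.4

The yellow torus was near (7.5, 5.8) before and (9.6, 4.7) after, so it travelled √(2.1² + 1.1²) ≈ 2.4 units.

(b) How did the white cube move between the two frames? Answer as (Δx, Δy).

(-0.8, -1.2)

The white cube was at about (5.3, 2.4) and moved to about (4.5, 1.2).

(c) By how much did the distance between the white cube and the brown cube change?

+1.4

They were about 1.4 units apart before and 2.8 after — 1.4 units further apart.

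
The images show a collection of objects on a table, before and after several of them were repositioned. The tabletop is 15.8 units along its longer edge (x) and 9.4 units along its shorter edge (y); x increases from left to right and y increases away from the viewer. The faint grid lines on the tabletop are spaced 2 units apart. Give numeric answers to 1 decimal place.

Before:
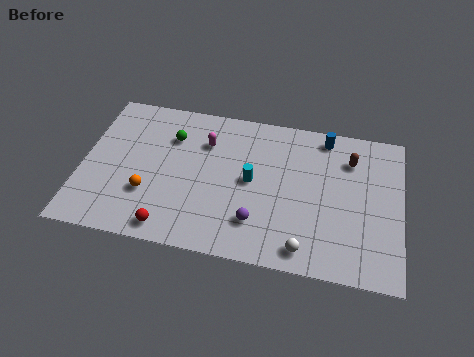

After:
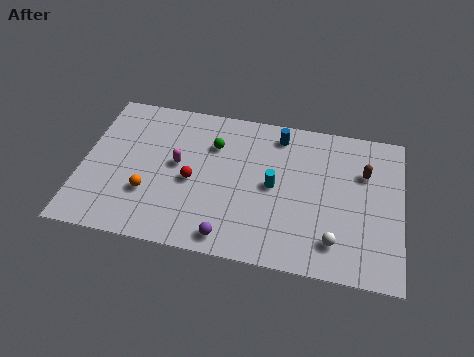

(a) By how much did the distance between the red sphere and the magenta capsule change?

-4.7

Before: roughly 5.9 units apart; after: 1.2. That's 4.7 units closer together.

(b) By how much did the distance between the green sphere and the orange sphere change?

+0.9

The distance was about 3.9 in the first image and 4.8 in the second, so they moved 0.9 units further apart.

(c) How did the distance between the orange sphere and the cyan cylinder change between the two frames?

+1.0

Before: roughly 5.3 units apart; after: 6.3. That's 1.0 units further apart.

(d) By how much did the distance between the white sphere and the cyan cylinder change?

-0.4

They were about 4.6 units apart before and 4.2 after — 0.4 units closer together.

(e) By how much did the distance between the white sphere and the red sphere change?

+0.9

Before: roughly 6.6 units apart; after: 7.5. That's 0.9 units further apart.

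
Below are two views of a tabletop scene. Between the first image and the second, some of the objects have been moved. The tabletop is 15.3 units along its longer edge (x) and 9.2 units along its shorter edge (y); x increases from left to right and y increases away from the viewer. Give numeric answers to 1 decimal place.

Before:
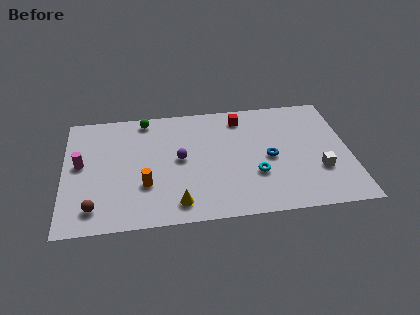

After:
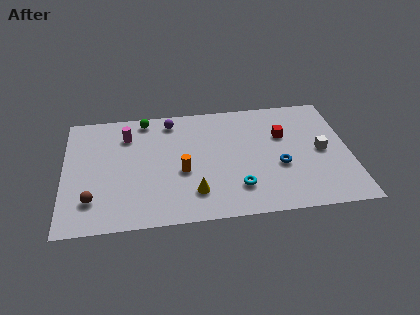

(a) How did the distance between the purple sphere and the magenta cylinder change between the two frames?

-2.7

Before: roughly 5.3 units apart; after: 2.6. That's 2.7 units closer together.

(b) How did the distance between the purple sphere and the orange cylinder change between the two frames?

+1.5

They were about 2.6 units apart before and 4.1 after — 1.5 units further apart.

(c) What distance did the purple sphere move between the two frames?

3.1

The purple sphere was near (6.2, 4.8) before and (5.8, 7.9) after, so it travelled √(0.4² + 3.1²) ≈ 3.1 units.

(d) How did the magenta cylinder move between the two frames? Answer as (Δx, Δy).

(2.5, 2.0)

From the two frames, the magenta cylinder sits at roughly (0.9, 5.0) before and (3.4, 7.0) after.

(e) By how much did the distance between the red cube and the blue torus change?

-1.3

Before: roughly 3.7 units apart; after: 2.4. That's 1.3 units closer together.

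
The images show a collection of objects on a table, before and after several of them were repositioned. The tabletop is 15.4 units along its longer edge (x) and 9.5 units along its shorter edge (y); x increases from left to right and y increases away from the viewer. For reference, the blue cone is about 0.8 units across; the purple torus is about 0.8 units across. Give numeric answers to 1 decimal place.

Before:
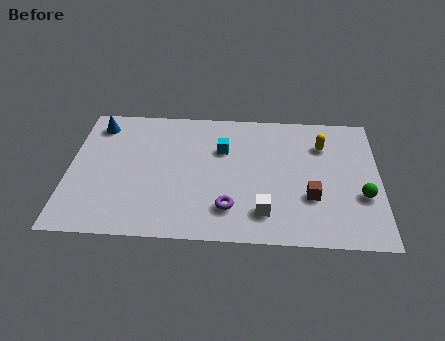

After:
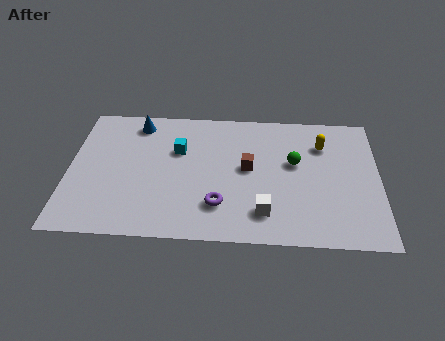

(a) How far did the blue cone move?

2.0

The blue cone moved from about (1.3, 7.9) to (3.3, 8.1), a distance of √(2.0² + 0.2²) ≈ 2.0.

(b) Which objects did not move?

the yellow capsule and the white cube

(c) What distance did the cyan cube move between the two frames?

2.2

The cyan cube was near (7.6, 6.4) before and (5.4, 6.2) after, so it travelled √(2.2² + 0.2²) ≈ 2.2 units.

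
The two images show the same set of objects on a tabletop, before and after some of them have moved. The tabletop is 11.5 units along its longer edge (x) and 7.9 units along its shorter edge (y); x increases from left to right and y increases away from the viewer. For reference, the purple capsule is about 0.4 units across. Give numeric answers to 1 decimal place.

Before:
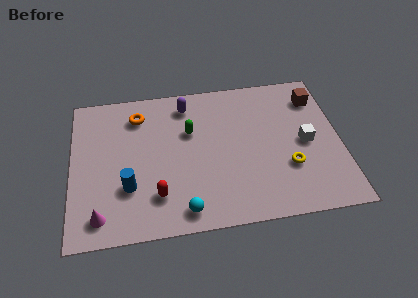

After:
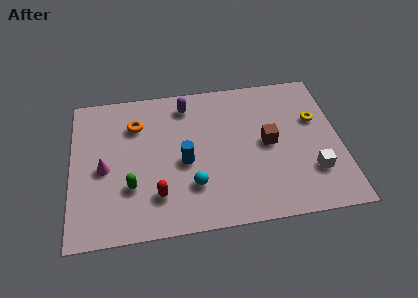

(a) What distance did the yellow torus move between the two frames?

2.7

The yellow torus was near (9.2, 2.6) before and (10.5, 5.0) after, so it travelled √(1.3² + 2.4²) ≈ 2.7 units.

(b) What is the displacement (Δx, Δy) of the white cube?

(0.2, -1.6)

The white cube started near (10.0, 3.8) and ended near (10.2, 2.2).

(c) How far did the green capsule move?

3.7

From (5.1, 5.1) to (2.5, 2.5), the green capsule covered √(2.6² + 2.6²) ≈ 3.7 units.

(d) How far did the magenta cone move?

2.4

From (1.2, 1.2) to (1.4, 3.6), the magenta cone covered √(0.2² + 2.4²) ≈ 2.4 units.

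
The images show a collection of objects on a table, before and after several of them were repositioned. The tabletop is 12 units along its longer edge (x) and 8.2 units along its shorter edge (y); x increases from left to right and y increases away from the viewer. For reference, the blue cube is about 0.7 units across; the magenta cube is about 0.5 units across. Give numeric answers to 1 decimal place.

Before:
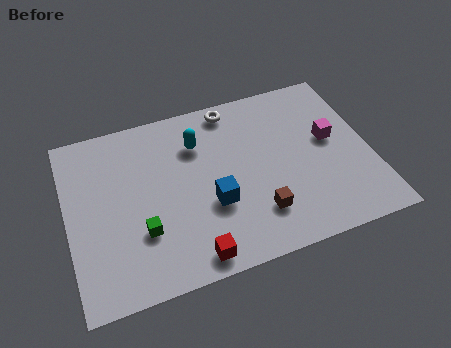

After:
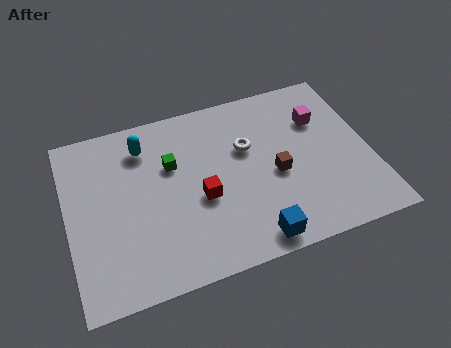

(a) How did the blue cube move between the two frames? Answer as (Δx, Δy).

(1.4, -2.1)

From the two frames, the blue cube sits at roughly (5.6, 3.0) before and (7.0, 0.9) after.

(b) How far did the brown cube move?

1.8

From (7.3, 2.0) to (8.2, 3.6), the brown cube covered √(0.9² + 1.6²) ≈ 1.8 units.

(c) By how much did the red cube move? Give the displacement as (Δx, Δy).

(0.6, 2.5)

The red cube started near (4.6, 0.9) and ended near (5.2, 3.4).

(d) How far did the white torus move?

2.1

The white torus was near (6.8, 7.3) before and (7.2, 5.2) after, so it travelled √(0.4² + 2.1²) ≈ 2.1 units.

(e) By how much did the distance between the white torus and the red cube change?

-4.1

They were about 6.8 units apart before and 2.7 after — 4.1 units closer together.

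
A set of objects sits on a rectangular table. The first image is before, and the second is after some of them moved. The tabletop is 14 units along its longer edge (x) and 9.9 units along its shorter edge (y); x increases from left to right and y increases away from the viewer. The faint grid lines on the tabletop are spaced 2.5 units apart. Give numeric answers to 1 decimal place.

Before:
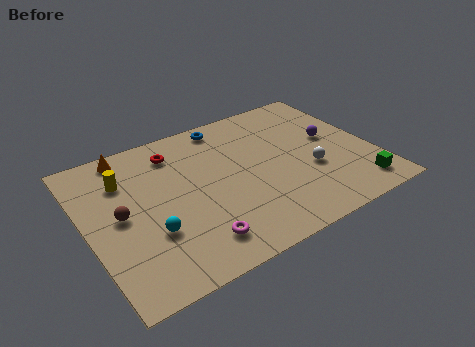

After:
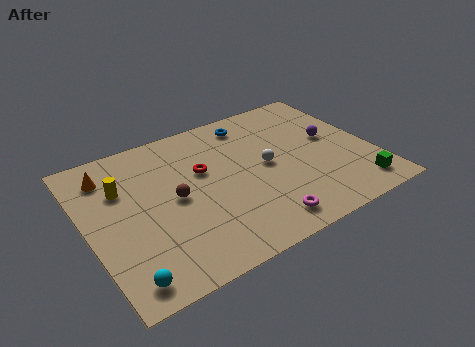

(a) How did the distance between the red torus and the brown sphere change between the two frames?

-2.3

They were about 4.3 units apart before and 2.0 after — 2.3 units closer together.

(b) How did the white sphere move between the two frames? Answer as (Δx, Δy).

(-2.0, 1.3)

The white sphere was at about (10.8, 3.7) and moved to about (8.8, 5.0).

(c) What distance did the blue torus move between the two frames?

1.3

From (7.4, 8.8) to (8.6, 8.4), the blue torus covered √(1.2² + 0.4²) ≈ 1.3 units.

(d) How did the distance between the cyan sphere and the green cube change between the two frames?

+1.4

Before: roughly 10.1 units apart; after: 11.5. That's 1.4 units further apart.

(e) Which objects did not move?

the purple sphere and the green cube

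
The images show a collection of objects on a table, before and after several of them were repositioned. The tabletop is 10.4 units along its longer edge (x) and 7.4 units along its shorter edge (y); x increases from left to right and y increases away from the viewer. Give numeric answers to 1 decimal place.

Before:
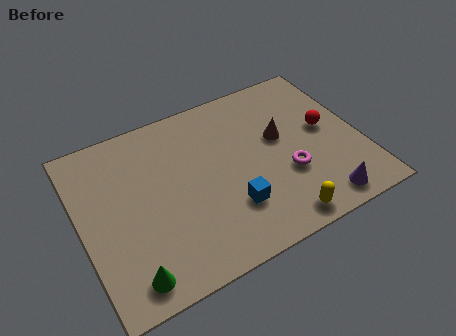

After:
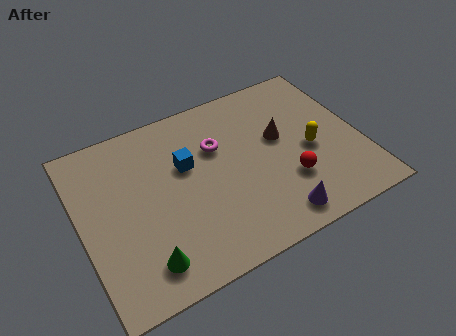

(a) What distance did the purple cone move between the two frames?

1.7

The purple cone was near (8.5, 0.9) before and (6.8, 1.0) after, so it travelled √(1.7² + 0.1²) ≈ 1.7 units.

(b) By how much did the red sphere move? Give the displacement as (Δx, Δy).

(-1.7, -1.7)

The red sphere started near (9.2, 4.0) and ended near (7.5, 2.3).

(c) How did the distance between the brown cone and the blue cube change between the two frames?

+0.4

The distance was about 3.1 in the first image and 3.5 in the second, so they moved 0.4 units further apart.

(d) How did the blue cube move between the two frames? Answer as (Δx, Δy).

(-1.3, 2.5)

The blue cube started near (5.3, 2.1) and ended near (4.0, 4.6).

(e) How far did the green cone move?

0.7

The green cone was near (1.4, 1.0) before and (2.0, 1.3) after, so it travelled √(0.6² + 0.3²) ≈ 0.7 units.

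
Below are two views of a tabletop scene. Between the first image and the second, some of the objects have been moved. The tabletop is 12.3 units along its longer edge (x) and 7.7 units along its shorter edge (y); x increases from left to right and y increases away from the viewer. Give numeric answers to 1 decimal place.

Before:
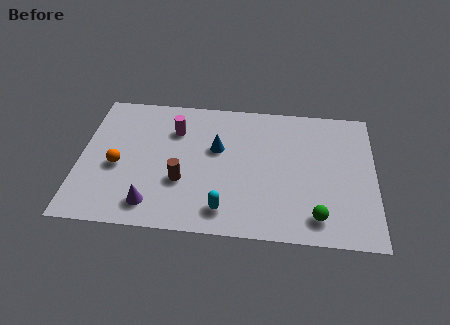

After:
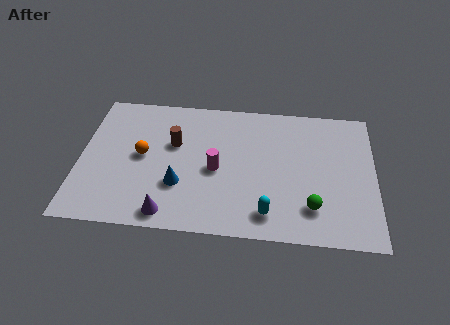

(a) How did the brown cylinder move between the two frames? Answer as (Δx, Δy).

(-0.4, 2.1)

The brown cylinder started near (4.3, 2.7) and ended near (3.9, 4.8).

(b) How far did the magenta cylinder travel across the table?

2.8

The magenta cylinder was near (3.9, 5.6) before and (5.7, 3.5) after, so it travelled √(1.8² + 2.1²) ≈ 2.8 units.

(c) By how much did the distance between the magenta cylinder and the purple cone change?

-1.2

They were about 4.4 units apart before and 3.2 after — 1.2 units closer together.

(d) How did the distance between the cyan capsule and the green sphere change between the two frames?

-1.9

Before: roughly 3.8 units apart; after: 1.9. That's 1.9 units closer together.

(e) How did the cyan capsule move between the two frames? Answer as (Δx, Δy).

(1.8, 0.0)

The cyan capsule was at about (6.1, 1.3) and moved to about (7.9, 1.3).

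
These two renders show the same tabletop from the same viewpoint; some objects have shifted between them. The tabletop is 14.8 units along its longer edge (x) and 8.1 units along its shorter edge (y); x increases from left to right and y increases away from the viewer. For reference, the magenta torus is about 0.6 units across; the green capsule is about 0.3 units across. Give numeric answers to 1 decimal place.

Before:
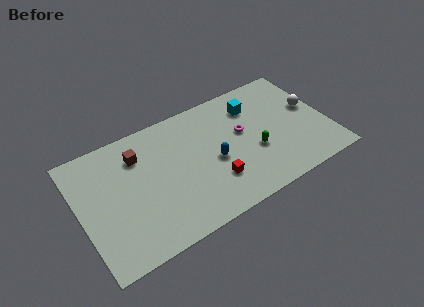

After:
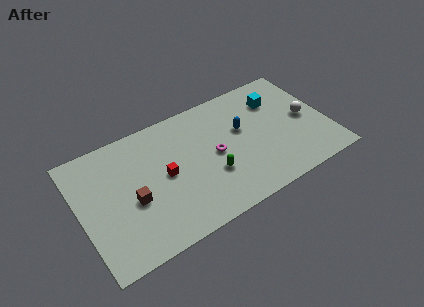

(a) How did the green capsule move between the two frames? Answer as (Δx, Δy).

(-2.7, -0.3)

From the two frames, the green capsule sits at roughly (10.3, 3.1) before and (7.6, 2.8) after.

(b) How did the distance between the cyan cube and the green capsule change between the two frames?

+2.4

The distance was about 3.1 in the first image and 5.5 in the second, so they moved 2.4 units further apart.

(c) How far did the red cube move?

3.2

The red cube moved from about (7.7, 2.3) to (5.0, 4.1), a distance of √(2.7² + 1.8²) ≈ 3.2.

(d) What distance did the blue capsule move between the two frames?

2.3

From (7.9, 3.6) to (9.8, 4.9), the blue capsule covered √(1.9² + 1.3²) ≈ 2.3 units.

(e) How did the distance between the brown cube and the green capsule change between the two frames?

-2.6

The distance was about 7.2 in the first image and 4.6 in the second, so they moved 2.6 units closer together.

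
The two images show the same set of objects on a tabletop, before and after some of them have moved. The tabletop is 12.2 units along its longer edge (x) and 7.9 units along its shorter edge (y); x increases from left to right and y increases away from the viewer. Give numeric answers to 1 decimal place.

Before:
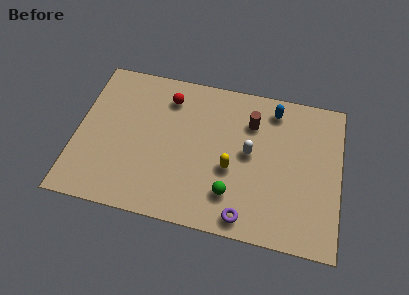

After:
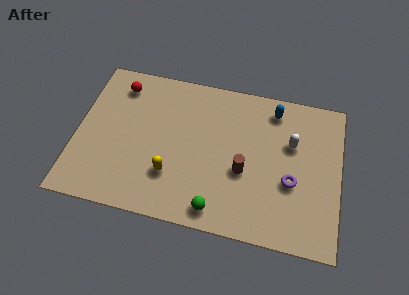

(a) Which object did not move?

the blue capsule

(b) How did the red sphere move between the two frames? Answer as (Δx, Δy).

(-2.3, 0.2)

From the two frames, the red sphere sits at roughly (4.1, 6.3) before and (1.8, 6.5) after.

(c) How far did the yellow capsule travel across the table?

2.8

The yellow capsule was near (7.2, 3.2) before and (4.5, 2.3) after, so it travelled √(2.7² + 0.9²) ≈ 2.8 units.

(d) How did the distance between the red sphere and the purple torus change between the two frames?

+2.2

Before: roughly 6.7 units apart; after: 8.9. That's 2.2 units further apart.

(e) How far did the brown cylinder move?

2.6

The brown cylinder moved from about (8.0, 5.8) to (7.8, 3.2), a distance of √(0.2² + 2.6²) ≈ 2.6.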